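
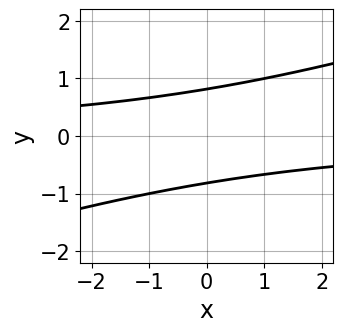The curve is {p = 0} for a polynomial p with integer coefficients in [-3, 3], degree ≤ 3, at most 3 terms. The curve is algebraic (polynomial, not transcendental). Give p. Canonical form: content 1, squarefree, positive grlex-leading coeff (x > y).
First, deg p = 2. A generic line meets the curve in up to 2 points.
Then, checking where it meets the axes: it misses every integer gridline on the x-axis.
Finally, matching integer coefficients to the picture gives p.

x*y - 3*y^2 + 2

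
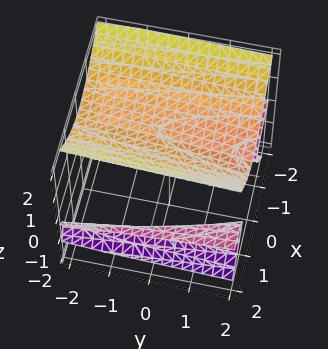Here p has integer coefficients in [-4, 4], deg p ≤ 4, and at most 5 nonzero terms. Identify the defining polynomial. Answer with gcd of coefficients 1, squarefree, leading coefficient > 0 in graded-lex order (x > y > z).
1. There are 3 components.
2. Degree: a generic line meets the surface in up to 3 points, so deg p = 3.
3. Checking where it meets the axes: no y-intercept at any integer in the box; it misses every integer gridline on the x-axis; it crosses the z-axis at the gridline z = 1.
4. Assembling these constraints gives the stated polynomial.

3*x^2*z + x*z^2 - 3*z^3 - y + 3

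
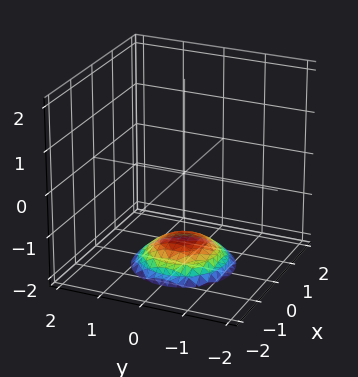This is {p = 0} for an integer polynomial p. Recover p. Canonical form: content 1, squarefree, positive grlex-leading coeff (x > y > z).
x^2 + y^2 + 2*z + 3

1. Degree: a generic line meets the surface in up to 2 points, so deg p = 2.
2. Symmetry: the z-axis is an axis of rotation, so x and y enter only as x² + y².
3. From the visible intercepts: the surface avoids every integer y-axis point in the box; it misses every integer gridline on the x-axis; a circular section at z = -2 has radius exactly 1.
4. Together with the visible shape, these determine p as stated.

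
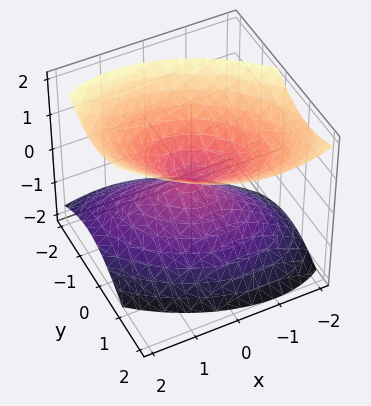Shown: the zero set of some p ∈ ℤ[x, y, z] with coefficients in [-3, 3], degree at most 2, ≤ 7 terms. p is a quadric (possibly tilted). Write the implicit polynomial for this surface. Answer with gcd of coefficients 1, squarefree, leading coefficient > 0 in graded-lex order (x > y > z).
(a) There are 2 components.
(b) deg p = 2.
(c) Observable constraints: it meets the x-axis at x = 0 (among the integer gridlines); one z-axis crossing is at z = 0; one y-axis crossing is at y = 0.
(d) Assembling these constraints gives the stated polynomial.

2*x^2 + 2*x*y + 3*y^2 - y*z - 3*z^2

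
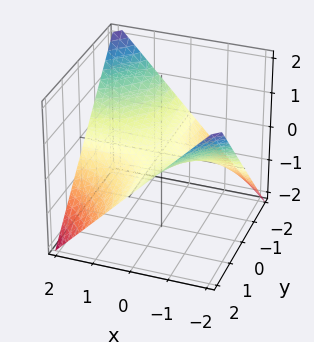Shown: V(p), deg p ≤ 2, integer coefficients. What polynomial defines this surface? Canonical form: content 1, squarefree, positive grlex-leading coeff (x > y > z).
(a) Degree: a saddle surface; a quadric, so deg p = 2.
(b) Checking where it meets the axes: the visible y-axis segment lies entirely on the surface; one z-axis crossing is at z = 0; every point of the x-axis in the box is on the surface.
(c) Solving for integer coefficients yields p as stated.

x*y + 2*z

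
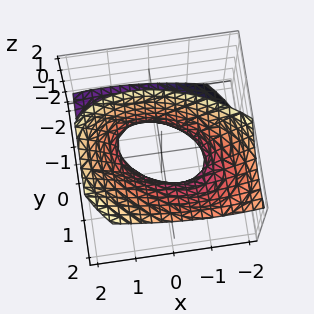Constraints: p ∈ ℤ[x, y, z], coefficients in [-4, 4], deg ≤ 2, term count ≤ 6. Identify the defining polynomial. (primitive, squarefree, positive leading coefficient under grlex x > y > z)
2*x^2 + 2*x*y + 3*y^2 - 3*y*z - 2*z^2 - 2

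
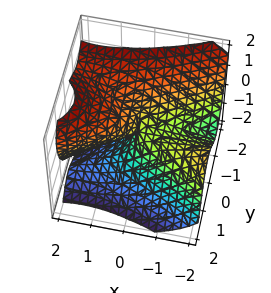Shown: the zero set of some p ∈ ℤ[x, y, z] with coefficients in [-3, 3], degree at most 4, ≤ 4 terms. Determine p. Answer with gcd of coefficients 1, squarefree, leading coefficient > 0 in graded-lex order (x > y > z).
x^2*y - 2*y^3 - z^3 + 2*x*z

First, the degree is 3 — the shape is more complex than any degree-2 surface.
Next, checking where it meets the axes: one z-axis crossing is at z = 0; every point of the x-axis in the box is on the surface; it meets the y-axis at y = 0 (among the integer gridlines).
Finally, putting this together gives p.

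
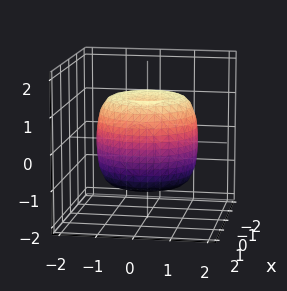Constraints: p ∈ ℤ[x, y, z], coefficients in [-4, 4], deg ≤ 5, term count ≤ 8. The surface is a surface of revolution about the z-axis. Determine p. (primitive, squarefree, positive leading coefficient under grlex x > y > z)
2*x^4 + 4*x^2*y^2 + 2*y^4 - 3*x^2 - 3*y^2 + 2*z^2 - 2

(a) The degree is 4 — no degree-3 surface has this shape.
(b) Symmetries: rotational symmetry about the z-axis ⇒ p depends on x, y only through x² + y².
(c) From the axis intercepts and sections: the z-axis gridline crossings are at z ∈ {-1, 1}; a circular section at z = -1 has radius between 1 and 2.
(d) Assembling these constraints gives the stated polynomial.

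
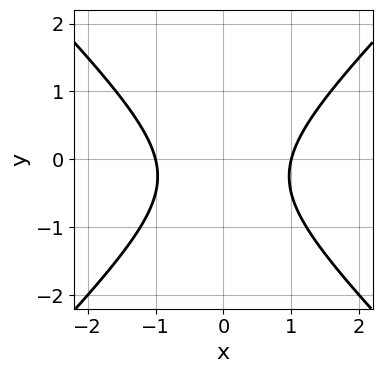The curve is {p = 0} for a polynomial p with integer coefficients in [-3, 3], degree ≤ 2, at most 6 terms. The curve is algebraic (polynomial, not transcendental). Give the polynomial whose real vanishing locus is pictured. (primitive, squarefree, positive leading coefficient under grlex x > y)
2*x^2 - 2*y^2 - y - 2

First, deg p = 2. A generic line meets the curve in up to 2 points.
Then, symmetries: mirror symmetry x ↦ −x ⇒ only even powers of x.
Then, reading off the gridlines: among the integer gridlines, it crosses the x-axis at x ∈ {-1, 1}; no y-intercept at any integer in the box.
Finally, fitting integer coefficients to these (and the overall shape) gives p.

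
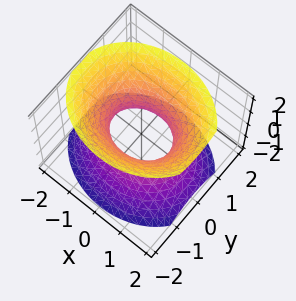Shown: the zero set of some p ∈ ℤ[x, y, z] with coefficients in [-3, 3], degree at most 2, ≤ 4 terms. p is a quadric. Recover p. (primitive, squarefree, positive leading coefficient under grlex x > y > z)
2*x^2 + 3*y^2 - 2*z^2 - 2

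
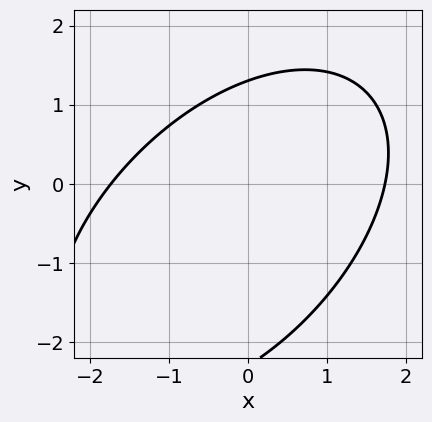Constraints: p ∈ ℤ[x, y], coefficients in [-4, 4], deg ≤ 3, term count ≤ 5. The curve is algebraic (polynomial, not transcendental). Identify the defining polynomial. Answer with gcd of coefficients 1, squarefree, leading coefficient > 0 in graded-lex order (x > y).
(a) Degree: the shape is more complex than any degree-1 curve, so deg p = 2.
(b) Solving for integer coefficients yields p as stated.

x^2 - x*y + y^2 + y - 3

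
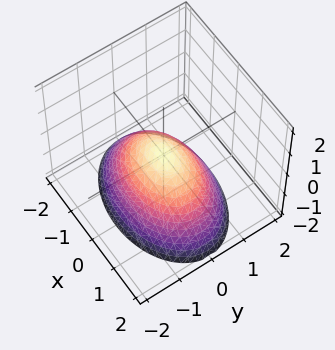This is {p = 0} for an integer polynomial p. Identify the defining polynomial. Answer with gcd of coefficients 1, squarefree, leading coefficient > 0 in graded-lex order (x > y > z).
First, degree: a paraboloid; a quadric, so deg p = 2.
Next, symmetries: it's symmetric under x → −x, forcing even powers of x; mirror symmetry y ↦ −y ⇒ only even powers of y.
Next, reading off the gridlines: it meets the y-axis at y = 0 (among the integer gridlines); it meets the z-axis at z = 0 (among the integer gridlines); it crosses the x-axis at the gridline x = 0.
Finally, the integer polynomial consistent with all of this is the stated p.

x^2 + 2*y^2 + 2*z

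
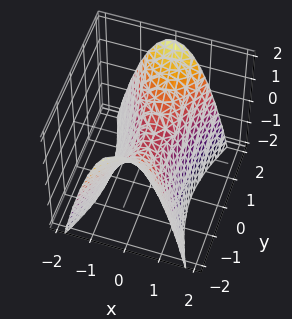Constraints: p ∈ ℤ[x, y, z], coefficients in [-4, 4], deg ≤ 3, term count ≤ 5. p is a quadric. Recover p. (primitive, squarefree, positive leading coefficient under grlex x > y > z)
3*x^2 - y^2 + 2*z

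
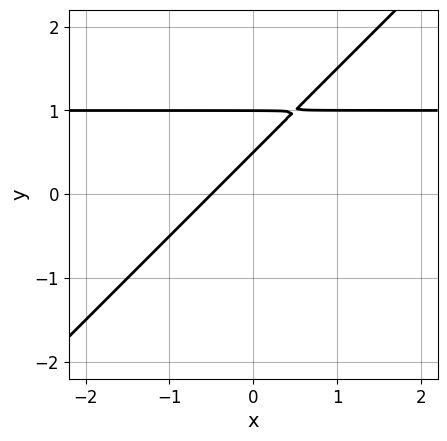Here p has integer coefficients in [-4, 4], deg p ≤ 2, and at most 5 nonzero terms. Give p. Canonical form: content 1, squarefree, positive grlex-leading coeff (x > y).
(a) Degree: the shape is more complex than any degree-1 curve, so deg p = 2.
(b) From the axis intercepts and sections: one y-axis crossing is at y = 1.
(c) Solving for integer coefficients yields p as stated.

2*x*y - 2*y^2 - 2*x + 3*y - 1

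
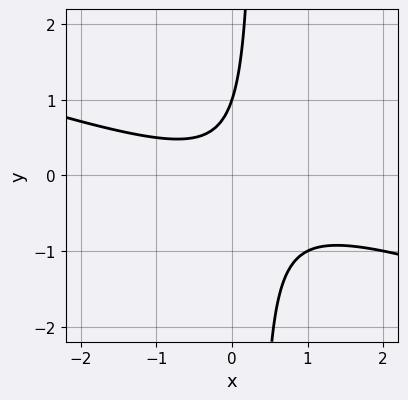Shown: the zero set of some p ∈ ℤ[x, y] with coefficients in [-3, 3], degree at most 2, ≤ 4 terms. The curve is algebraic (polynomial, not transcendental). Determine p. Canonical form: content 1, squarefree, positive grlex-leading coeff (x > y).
Degree: no degree-1 curve has this shape, so deg p = 2.
From the axis intercepts and sections: it misses every integer gridline on the x-axis; it crosses the y-axis at the gridline y = 1.
These observations pin down the coefficients.

x^2 + 3*x*y - y + 1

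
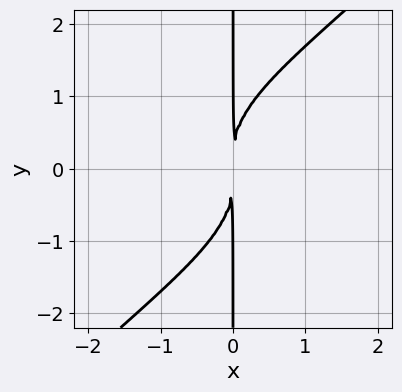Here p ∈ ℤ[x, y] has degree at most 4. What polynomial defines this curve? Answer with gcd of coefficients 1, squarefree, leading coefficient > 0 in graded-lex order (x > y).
x^2*y^2 - x*y^3 + 2*x^2

First, degree: no degree-3 curve has this shape, so deg p = 4.
Then, observable constraints: the visible y-axis segment lies entirely on the curve.
Finally, these observations pin down the coefficients.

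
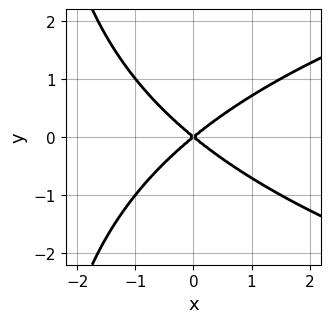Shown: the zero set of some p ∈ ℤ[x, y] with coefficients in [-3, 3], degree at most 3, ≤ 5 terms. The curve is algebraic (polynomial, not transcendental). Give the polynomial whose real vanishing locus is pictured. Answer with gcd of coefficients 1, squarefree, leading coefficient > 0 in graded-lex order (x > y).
deg p = 3. A generic line meets the curve in up to 3 points.
Symmetries: the y ↦ −y reflection is a symmetry, so y appears only in even powers.
Reading off the gridlines: it meets the y-axis at y = 0 (among the integer gridlines); one x-axis crossing is at x = 0.
Solving for integer coefficients yields p as stated.

x*y^2 - 2*x^2 + 3*y^2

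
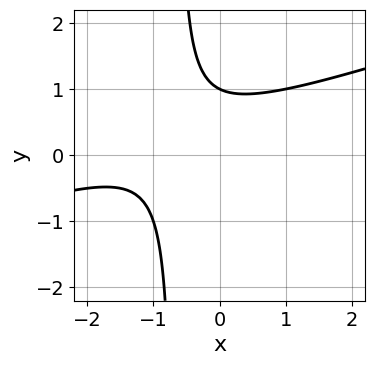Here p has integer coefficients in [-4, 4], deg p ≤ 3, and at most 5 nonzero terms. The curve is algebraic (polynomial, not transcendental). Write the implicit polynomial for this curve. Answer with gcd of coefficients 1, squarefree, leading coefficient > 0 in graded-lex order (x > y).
deg p = 2.
Against the integer gridlines: the curve avoids every integer x-axis point in the box; one y-axis crossing is at y = 1.
Solving for integer coefficients yields p as stated.

x^2 - 3*x*y + 2*x - 2*y + 2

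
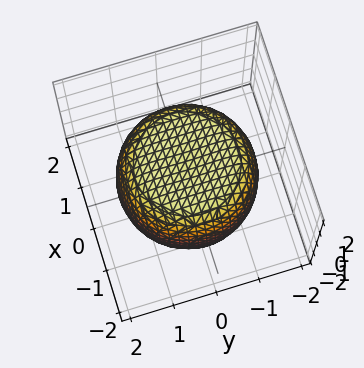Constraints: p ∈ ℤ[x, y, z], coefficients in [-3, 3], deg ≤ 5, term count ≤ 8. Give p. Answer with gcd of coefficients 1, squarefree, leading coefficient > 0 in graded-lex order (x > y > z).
(a) deg p = 4. A generic line meets the surface in up to 4 points.
(b) Symmetry: every cross-section ⟂ z is a circle, so x, y appear only via x² + y².
(c) Against the integer gridlines: a circular section at z = 1 has radius between 1 and 2.
(d) The integer polynomial consistent with all of this is the stated p.

x^4 + 2*x^2*y^2 + y^4 - x^2 - y^2 + 2*z^2 - 3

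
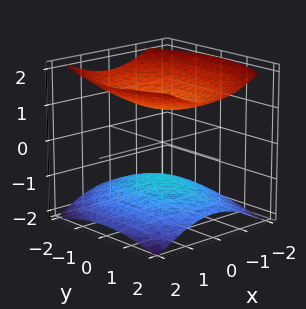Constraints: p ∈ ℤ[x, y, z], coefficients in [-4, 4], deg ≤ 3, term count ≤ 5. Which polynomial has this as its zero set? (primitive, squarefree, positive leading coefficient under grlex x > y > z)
2*x^2 + y^2 - 3*z^2 + 3

First, the picture has 2 separate pieces. They look like related sheets of one shape, so recover p as a whole.
Next, the degree is 2 — two sheets facing apart; a quadric.
Next, symmetries: the x ↦ −x reflection is a symmetry, so x appears only in even powers; the z ↦ −z reflection is a symmetry, so z appears only in even powers; it's symmetric under y → −y, forcing even powers of y.
Next, checking where it meets the axes: it misses every integer gridline on the x-axis; among the integer gridlines, it crosses the z-axis at z ∈ {-1, 1}; it misses every integer gridline on the y-axis.
Finally, assembling these constraints gives the stated polynomial.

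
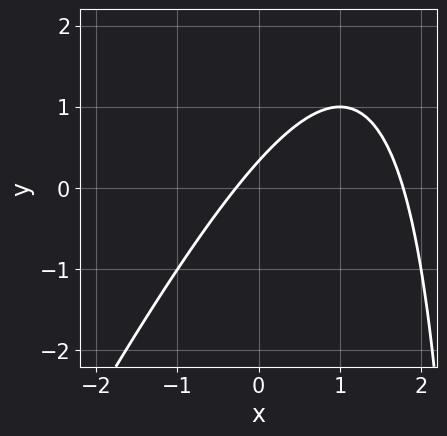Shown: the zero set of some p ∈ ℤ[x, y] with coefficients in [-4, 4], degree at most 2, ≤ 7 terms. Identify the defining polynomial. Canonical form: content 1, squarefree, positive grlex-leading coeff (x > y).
(a) Degree: a generic line meets the curve in up to 2 points, so deg p = 2.
(b) Matching integer coefficients to the picture gives p.

2*x^2 - x*y - 3*x + 3*y - 1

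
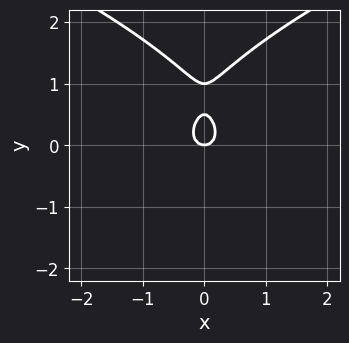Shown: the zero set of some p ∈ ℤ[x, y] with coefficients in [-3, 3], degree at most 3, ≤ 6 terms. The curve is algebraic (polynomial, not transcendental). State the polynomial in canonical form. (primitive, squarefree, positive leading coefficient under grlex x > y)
First, deg p = 3. A generic line meets the curve in up to 3 points.
Then, symmetries: it's symmetric under x → −x, forcing even powers of x.
Next, from the axis intercepts and sections: among the integer gridlines, it crosses the y-axis at y ∈ {0, 1}; it meets the x-axis at x = 0 (among the integer gridlines).
Finally, putting this together gives p.

2*y^3 - 3*x^2 - 3*y^2 + y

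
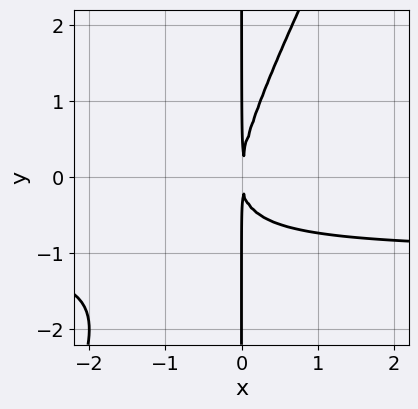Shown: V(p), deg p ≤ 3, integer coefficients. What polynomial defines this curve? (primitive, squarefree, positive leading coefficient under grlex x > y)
2*x^2*y - x*y^2 + 2*x^2

First, degree: no degree-2 curve has this shape, so deg p = 3.
Next, from the axis intercepts and sections: every point of the y-axis in the box is on the curve.
Finally, the integer polynomial consistent with all of this is the stated p.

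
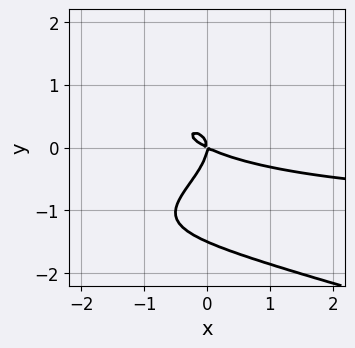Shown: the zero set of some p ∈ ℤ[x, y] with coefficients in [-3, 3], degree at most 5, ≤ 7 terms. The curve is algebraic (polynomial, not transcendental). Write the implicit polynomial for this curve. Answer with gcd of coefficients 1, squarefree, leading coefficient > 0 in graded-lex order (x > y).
(a) The degree is 4 — a generic line meets the curve in up to 4 points.
(b) Reading off the gridlines: it meets the y-axis at y = 0 (among the integer gridlines); one x-axis crossing is at x = 0.
(c) Fitting integer coefficients to these (and the overall shape) gives p.

2*y^4 + x^2*y + 3*y^3 + x^2 + 2*x*y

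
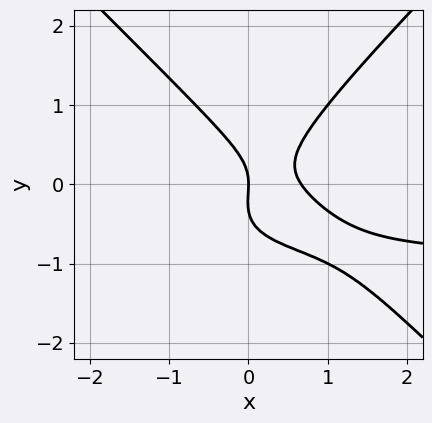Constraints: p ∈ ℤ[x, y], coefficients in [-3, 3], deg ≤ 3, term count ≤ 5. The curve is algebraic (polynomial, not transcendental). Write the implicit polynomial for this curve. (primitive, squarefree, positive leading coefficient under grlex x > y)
deg p = 3. The shape is more complex than any degree-2 curve.
From the visible intercepts: it crosses the y-axis at the gridline y = 0; it meets the x-axis at x = 0 (among the integer gridlines).
Together with the visible shape, these determine p as stated.

3*x^2*y - 3*y^3 + 3*x^2 - y^2 - 2*x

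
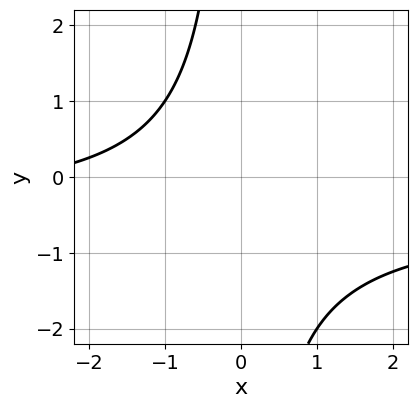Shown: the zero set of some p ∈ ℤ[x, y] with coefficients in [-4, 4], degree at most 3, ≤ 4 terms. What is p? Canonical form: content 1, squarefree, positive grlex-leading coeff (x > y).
2*x*y + x + 3

(a) The degree is 2 — the shape is more complex than any degree-1 curve.
(b) Against the integer gridlines: the curve avoids every integer x-axis point in the box; it misses every integer gridline on the y-axis.
(c) Together with the visible shape, these determine p as stated.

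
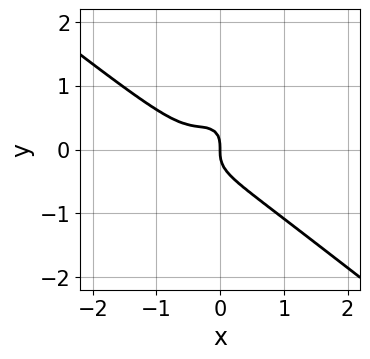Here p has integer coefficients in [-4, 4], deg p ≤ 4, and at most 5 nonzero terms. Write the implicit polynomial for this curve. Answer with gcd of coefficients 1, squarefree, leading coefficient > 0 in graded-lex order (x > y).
deg p = 3. A generic line meets the curve in up to 3 points.
Reading off the gridlines: one y-axis crossing is at y = 0; one x-axis crossing is at x = 0.
Assembling these constraints gives the stated polynomial.

3*x^3 + 2*x^2*y + 3*y^3 + 2*x^2 + x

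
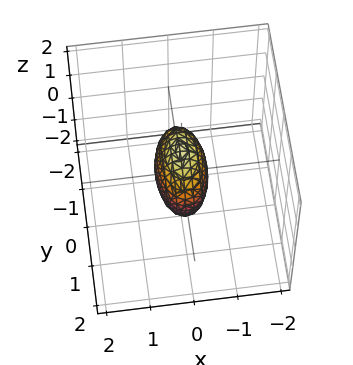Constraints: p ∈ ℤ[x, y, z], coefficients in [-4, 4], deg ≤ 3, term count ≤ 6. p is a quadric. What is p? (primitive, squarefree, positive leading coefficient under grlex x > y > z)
The degree is 2 — bounded and convex; a quadric.
Symmetries: it's symmetric under z → −z, forcing even powers of z; the y ↦ −y reflection is a symmetry, so y appears only in even powers; it's symmetric under x → −x, forcing even powers of x.
From the axis intercepts and sections: among the integer gridlines, it crosses the z-axis at z ∈ {-1, 1}; among the integer gridlines, it crosses the y-axis at y ∈ {-1, 1}.
These observations pin down the coefficients.

3*x^2 + y^2 + z^2 - 1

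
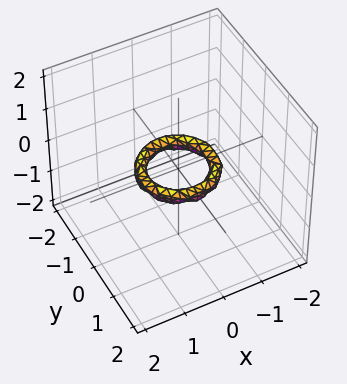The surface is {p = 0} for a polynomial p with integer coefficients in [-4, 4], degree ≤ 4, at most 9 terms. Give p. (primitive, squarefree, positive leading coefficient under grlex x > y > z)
2*x^4 + 4*x^2*y^2 + 2*y^4 - 3*x^2 - 3*y^2 + 3*z^2 + 1

First, the degree is 4 — no degree-3 surface has this shape.
Then, symmetries: rotational symmetry about the z-axis ⇒ p depends on x, y only through x² + y².
Then, checking where it meets the axes: among the integer gridlines, it crosses the y-axis at y ∈ {-1, 1}; among the integer gridlines, it crosses the x-axis at x ∈ {-1, 1}; a circular section at z = 0 has radius between 0 and 1; no z-intercept at any integer in the box.
Finally, the integer polynomial consistent with all of this is the stated p.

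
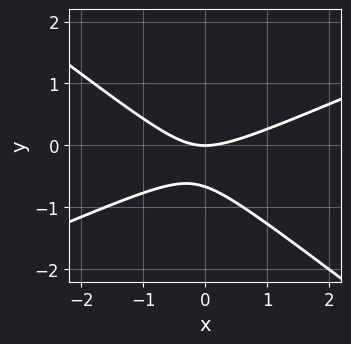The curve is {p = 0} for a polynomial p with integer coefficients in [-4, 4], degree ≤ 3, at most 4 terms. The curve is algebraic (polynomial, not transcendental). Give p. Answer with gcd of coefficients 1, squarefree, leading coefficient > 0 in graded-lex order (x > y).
1. deg p = 2. No degree-1 curve has this shape.
2. Observable constraints: one y-axis crossing is at y = 0; it crosses the x-axis at the gridline x = 0.
3. Fitting integer coefficients to these (and the overall shape) gives p.

x^2 - x*y - 3*y^2 - 2*y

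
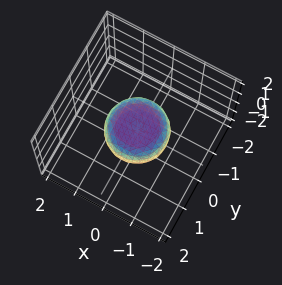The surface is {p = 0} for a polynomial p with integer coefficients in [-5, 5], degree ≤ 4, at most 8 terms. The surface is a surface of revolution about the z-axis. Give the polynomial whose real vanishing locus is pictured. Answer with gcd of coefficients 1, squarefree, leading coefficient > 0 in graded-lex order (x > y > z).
Degree: the shape is more complex than any degree-3 surface, so deg p = 4.
Symmetry: the surface is invariant under rotation about z: p = q(x² + y², z).
Against the integer gridlines: the y-axis gridline crossings are at y ∈ {-1, 1}; the x-axis gridline crossings are at x ∈ {-1, 1}; a circular section at z = 0 has radius exactly 1.
Together with the visible shape, these determine p as stated.

2*x^4 + 4*x^2*y^2 + 2*y^4 - x^2 - y^2 + 3*z^2 - 1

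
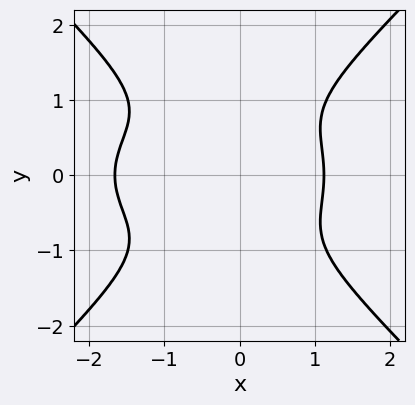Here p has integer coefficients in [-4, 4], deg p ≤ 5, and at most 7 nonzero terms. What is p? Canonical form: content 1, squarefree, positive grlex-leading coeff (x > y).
x^4 + 2*x^2*y^2 - 3*y^4 + x^3 - 3

(a) Degree: the shape is more complex than any degree-3 curve, so deg p = 4.
(b) Symmetries: it's symmetric under y → −y, forcing even powers of y.
(c) From the axis intercepts and sections: no y-intercept at any integer in the box.
(d) Fitting integer coefficients to these (and the overall shape) gives p.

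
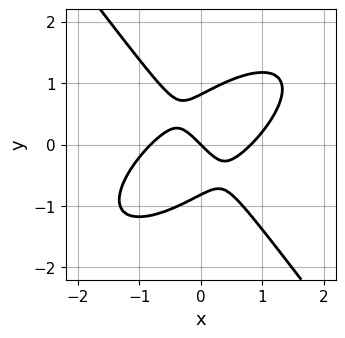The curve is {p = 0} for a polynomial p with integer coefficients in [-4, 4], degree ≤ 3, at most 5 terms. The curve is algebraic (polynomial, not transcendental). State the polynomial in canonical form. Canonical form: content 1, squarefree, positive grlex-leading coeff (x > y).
Degree: the shape is more complex than any degree-2 curve, so deg p = 3.
Checking where it meets the axes: it crosses the y-axis at the gridline y = 0; it meets the x-axis at x = 0 (among the integer gridlines).
The integer polynomial consistent with all of this is the stated p.

3*x^3 - 3*x^2*y + 3*y^3 - 2*x - 2*y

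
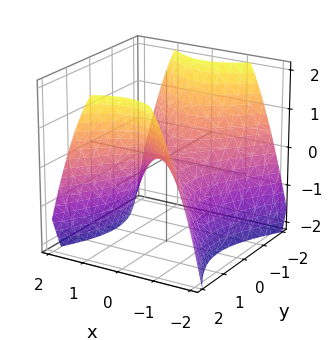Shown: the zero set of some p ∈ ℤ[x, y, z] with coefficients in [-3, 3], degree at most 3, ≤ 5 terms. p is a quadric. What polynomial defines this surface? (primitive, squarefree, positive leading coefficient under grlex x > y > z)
1. Degree: a hyperbolic paraboloid; a quadric, so deg p = 2.
2. Symmetries: mirror symmetry x ↦ −x ⇒ only even powers of x; mirror symmetry y ↦ −y ⇒ only even powers of y.
3. Reading off the gridlines: it meets the x-axis at x = 0 (among the integer gridlines); it meets the z-axis at z = 0 (among the integer gridlines).
4. These observations pin down the coefficients.

3*x^2 - 2*y^2 + 3*z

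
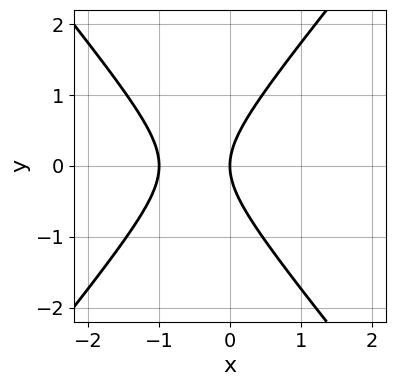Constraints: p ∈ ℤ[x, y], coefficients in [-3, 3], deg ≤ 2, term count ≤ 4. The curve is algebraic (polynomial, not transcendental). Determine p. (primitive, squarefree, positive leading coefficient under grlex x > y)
3*x^2 - 2*y^2 + 3*x

First, the degree is 2 — the shape is more complex than any degree-1 curve.
Next, symmetries: it's symmetric under y → −y, forcing even powers of y.
Next, reading off the gridlines: it meets the y-axis at y = 0 (among the integer gridlines); among the integer gridlines, it crosses the x-axis at x ∈ {-1, 0}.
Finally, these observations pin down the coefficients.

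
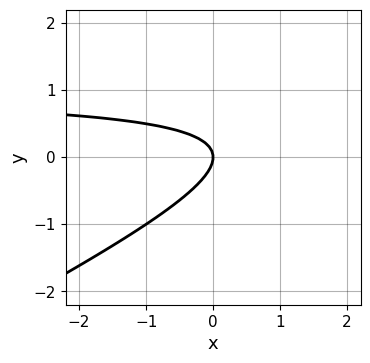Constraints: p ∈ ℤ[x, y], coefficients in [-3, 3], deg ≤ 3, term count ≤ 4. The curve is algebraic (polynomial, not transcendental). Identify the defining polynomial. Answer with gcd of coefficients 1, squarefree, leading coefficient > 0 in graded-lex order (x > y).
First, deg p = 2.
Next, from the axis intercepts and sections: it meets the y-axis at y = 0 (among the integer gridlines); it crosses the x-axis at the gridline x = 0.
Finally, assembling these constraints gives the stated polynomial.

x*y - 2*y^2 - x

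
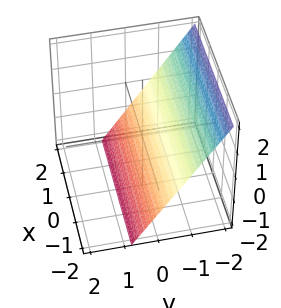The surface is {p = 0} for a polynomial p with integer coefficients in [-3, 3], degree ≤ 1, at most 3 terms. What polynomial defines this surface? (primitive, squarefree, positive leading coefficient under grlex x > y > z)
3*y + 2*z + 2

1. The degree is 1 — the surface is flat (a plane).
2. From the axis intercepts and sections: no x-intercept at any integer in the box; one z-axis crossing is at z = -1.
3. Together with the visible shape, these determine p as stated.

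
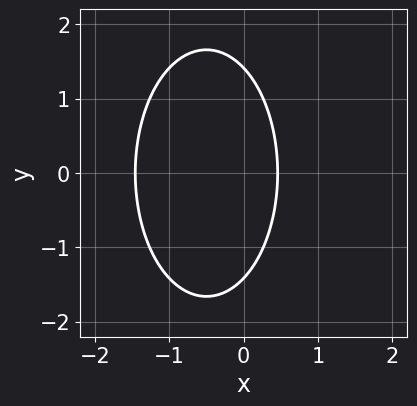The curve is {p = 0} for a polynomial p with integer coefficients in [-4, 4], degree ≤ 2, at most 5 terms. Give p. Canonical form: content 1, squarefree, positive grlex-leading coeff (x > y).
First, degree: no degree-1 curve has this shape, so deg p = 2.
Next, symmetries: it's symmetric under y → −y, forcing even powers of y.
Finally, together with the visible shape, these determine p as stated.

3*x^2 + y^2 + 3*x - 2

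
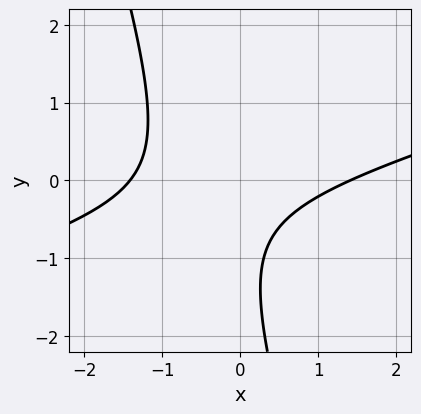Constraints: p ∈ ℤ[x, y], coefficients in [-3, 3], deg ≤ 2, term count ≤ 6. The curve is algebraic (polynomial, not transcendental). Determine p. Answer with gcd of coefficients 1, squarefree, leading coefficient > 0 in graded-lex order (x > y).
(a) The degree is 2 — the shape is more complex than any degree-1 curve.
(b) From the visible intercepts: the curve avoids every integer y-axis point in the box.
(c) Putting this together gives p.

x^2 - 3*x*y - y^2 - 2*y - 2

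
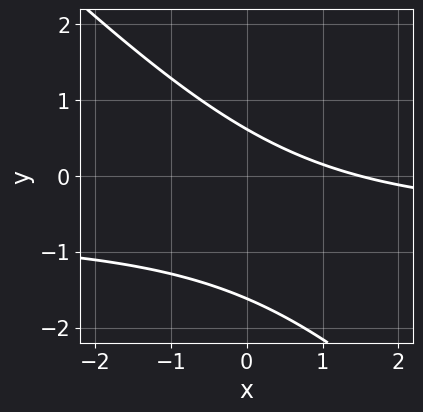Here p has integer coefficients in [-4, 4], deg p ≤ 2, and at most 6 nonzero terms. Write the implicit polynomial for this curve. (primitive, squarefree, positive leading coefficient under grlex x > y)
First, the degree is 2 — a generic line meets the curve in up to 2 points.
Finally, matching integer coefficients to the picture gives p.

3*x*y + 3*y^2 + 2*x + 3*y - 3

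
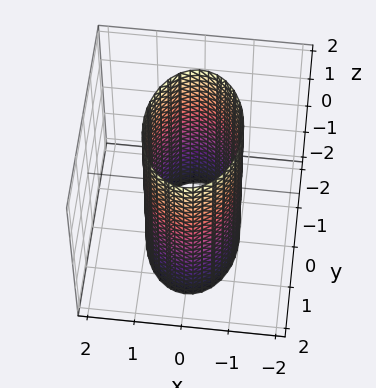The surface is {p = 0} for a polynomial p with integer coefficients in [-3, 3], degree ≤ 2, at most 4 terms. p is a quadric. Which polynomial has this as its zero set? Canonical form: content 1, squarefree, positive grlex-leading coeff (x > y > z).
2*x^2 + y^2 - 2

1. The degree is 2 — a cylinder; a quadric.
2. Symmetries: the x ↦ −x reflection is a symmetry, so x appears only in even powers; mirror symmetry z ↦ −z ⇒ only even powers of z; mirror symmetry y ↦ −y ⇒ only even powers of y.
3. Checking where it meets the axes: the surface avoids every integer z-axis point in the box; among the integer gridlines, it crosses the x-axis at x ∈ {-1, 1}.
4. Fitting integer coefficients to these (and the overall shape) gives p.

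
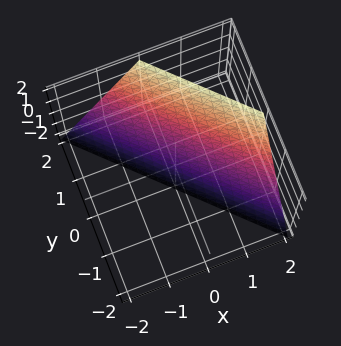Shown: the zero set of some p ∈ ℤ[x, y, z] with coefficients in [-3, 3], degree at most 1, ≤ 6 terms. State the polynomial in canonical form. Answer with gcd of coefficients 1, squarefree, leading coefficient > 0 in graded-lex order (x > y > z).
2*x + 2*y - z - 2

Degree: every cross-section is a straight line — this is a plane, so deg p = 1.
Against the integer gridlines: it crosses the z-axis at the gridline z = -2; it meets the x-axis at x = 1 (among the integer gridlines); one y-axis crossing is at y = 1.
Solving for integer coefficients yields p as stated.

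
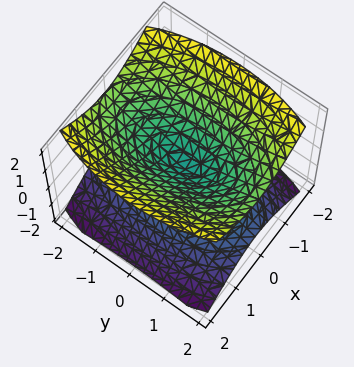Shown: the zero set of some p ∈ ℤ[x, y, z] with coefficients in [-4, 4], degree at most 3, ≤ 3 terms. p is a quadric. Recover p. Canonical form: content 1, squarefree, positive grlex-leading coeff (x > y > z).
3*x^2 + y^2 - 3*z^2

First, the picture has 2 separate pieces. They look like related sheets of one shape, so recover p as a whole.
Next, degree: a double cone through the origin; a quadric, so deg p = 2.
Next, symmetries: mirror symmetry z ↦ −z ⇒ only even powers of z; the y ↦ −y reflection is a symmetry, so y appears only in even powers; it's symmetric under x → −x, forcing even powers of x.
Next, from the visible intercepts: one y-axis crossing is at y = 0; one z-axis crossing is at z = 0; it crosses the x-axis at the gridline x = 0.
Finally, assembling these constraints gives the stated polynomial.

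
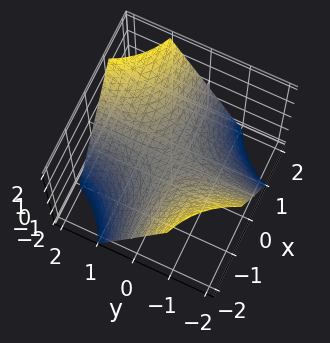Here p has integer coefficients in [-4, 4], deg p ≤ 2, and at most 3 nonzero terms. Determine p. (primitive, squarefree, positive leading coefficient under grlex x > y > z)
Degree: a saddle surface; a quadric, so deg p = 2.
Against the integer gridlines: the visible y-axis segment lies entirely on the surface; one z-axis crossing is at z = 0; every point of the x-axis in the box is on the surface.
Assembling these constraints gives the stated polynomial.

x*y - z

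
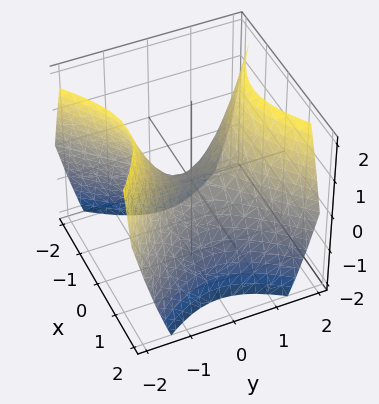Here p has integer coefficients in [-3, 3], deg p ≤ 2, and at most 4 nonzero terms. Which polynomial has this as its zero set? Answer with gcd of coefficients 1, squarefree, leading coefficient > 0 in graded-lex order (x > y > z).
x^2 - y^2 + z

(a) deg p = 2.
(b) Symmetries: it's symmetric under x → −x, forcing even powers of x; it's symmetric under y → −y, forcing even powers of y.
(c) Against the integer gridlines: one z-axis crossing is at z = 0; it meets the y-axis at y = 0 (among the integer gridlines); one x-axis crossing is at x = 0.
(d) Assembling these constraints gives the stated polynomial.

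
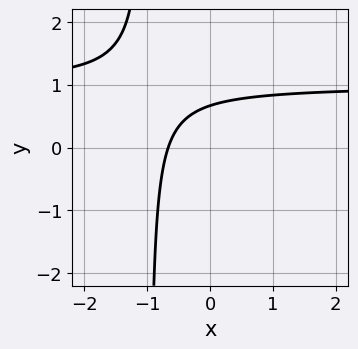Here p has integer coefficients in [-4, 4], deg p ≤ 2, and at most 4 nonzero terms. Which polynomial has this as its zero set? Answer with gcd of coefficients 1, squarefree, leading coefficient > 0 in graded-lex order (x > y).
First, deg p = 2. A generic line meets the curve in up to 2 points.
Finally, matching integer coefficients to the picture gives p.

3*x*y - 3*x + 3*y - 2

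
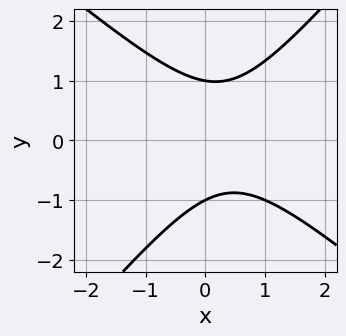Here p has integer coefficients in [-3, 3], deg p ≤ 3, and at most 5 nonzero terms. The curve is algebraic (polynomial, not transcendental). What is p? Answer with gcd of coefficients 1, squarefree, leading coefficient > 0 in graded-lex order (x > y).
3*x^2 + x*y - 3*y^2 - 2*x + 3

(a) deg p = 2. A generic line meets the curve in up to 2 points.
(b) Checking where it meets the axes: the y-axis gridline crossings are at y ∈ {-1, 1}; no x-intercept at any integer in the box.
(c) Matching integer coefficients to the picture gives p.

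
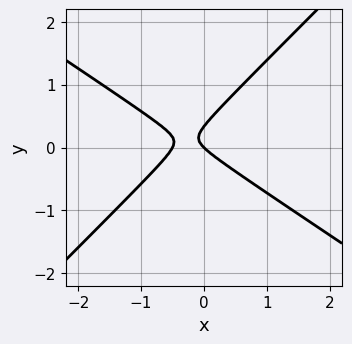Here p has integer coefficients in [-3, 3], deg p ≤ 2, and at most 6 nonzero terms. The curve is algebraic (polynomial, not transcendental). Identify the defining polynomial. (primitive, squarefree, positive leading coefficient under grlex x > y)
Degree: no degree-1 curve has this shape, so deg p = 2.
Checking where it meets the axes: it meets the x-axis at x = 0 (among the integer gridlines); it crosses the y-axis at the gridline y = 0.
Assembling these constraints gives the stated polynomial.

2*x^2 + x*y - 3*y^2 + x + y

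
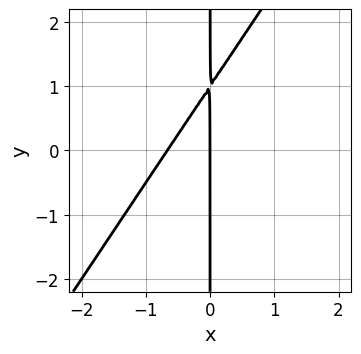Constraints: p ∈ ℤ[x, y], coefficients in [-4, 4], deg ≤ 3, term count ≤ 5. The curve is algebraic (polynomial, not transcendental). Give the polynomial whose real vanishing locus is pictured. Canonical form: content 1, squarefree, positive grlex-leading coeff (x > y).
3*x^2 - 2*x*y + 2*x

First, degree: the shape is more complex than any degree-1 curve, so deg p = 2.
Next, observable constraints: one x-axis crossing is at x = 0; the visible y-axis segment lies entirely on the curve.
Finally, putting this together gives p.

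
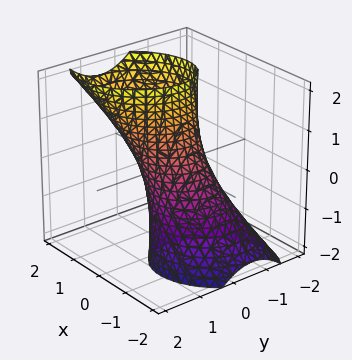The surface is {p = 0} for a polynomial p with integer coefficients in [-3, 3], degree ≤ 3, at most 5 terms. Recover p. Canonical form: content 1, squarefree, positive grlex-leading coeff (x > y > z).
First, degree: a generic line meets the surface in up to 2 points, so deg p = 2.
Then, from the axis intercepts and sections: the surface avoids every integer z-axis point in the box.
Finally, assembling these constraints gives the stated polynomial.

2*x^2 - x*y - 2*x*z + 2*y^2 - 1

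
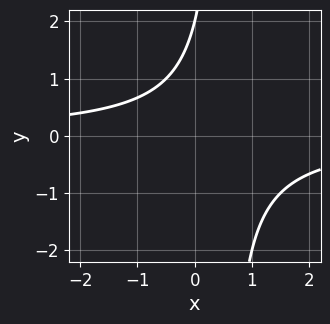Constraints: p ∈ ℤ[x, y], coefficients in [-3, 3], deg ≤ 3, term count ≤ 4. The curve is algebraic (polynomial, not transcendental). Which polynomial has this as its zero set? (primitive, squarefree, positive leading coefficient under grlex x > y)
2*x*y - y + 2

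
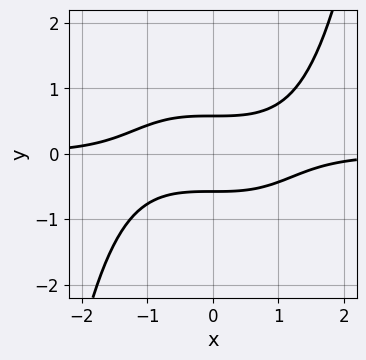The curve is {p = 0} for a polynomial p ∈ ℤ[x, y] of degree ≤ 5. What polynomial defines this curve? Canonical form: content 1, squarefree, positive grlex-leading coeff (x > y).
deg p = 4. No degree-3 curve has this shape.
From the axis intercepts and sections: it misses every integer gridline on the x-axis.
Together with the visible shape, these determine p as stated.

x^3*y - 3*y^2 + 1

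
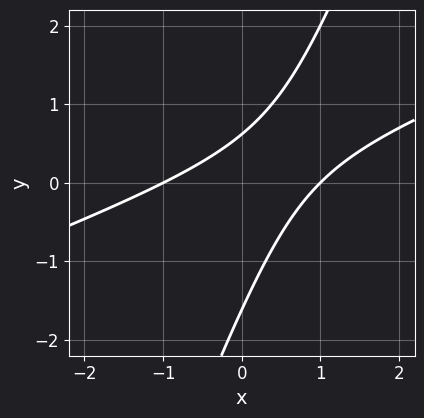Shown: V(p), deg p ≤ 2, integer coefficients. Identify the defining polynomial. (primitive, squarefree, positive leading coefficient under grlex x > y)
x^2 - 3*x*y + y^2 + y - 1

First, deg p = 2.
Next, from the visible intercepts: among the integer gridlines, it crosses the x-axis at x ∈ {-1, 1}.
Finally, putting this together gives p.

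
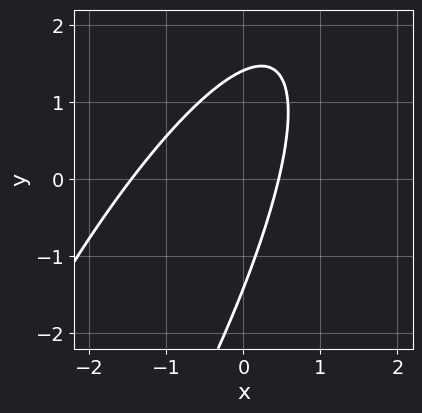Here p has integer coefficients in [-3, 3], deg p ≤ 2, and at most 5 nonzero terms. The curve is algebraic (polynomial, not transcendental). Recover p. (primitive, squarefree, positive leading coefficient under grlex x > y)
3*x^2 - 3*x*y + y^2 + 3*x - 2

deg p = 2. A generic line meets the curve in up to 2 points.
Matching integer coefficients to the picture gives p.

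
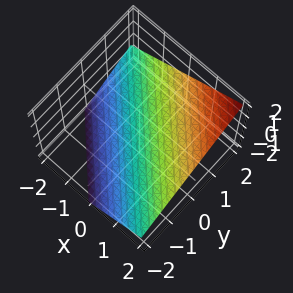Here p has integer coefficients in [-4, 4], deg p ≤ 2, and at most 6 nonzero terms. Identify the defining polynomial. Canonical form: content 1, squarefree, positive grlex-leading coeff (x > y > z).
The degree is 1 — every cross-section is a straight line — this is a plane.
From the visible intercepts: it meets the x-axis at x = 1 (among the integer gridlines); it crosses the y-axis at the gridline y = 1.
Solving for integer coefficients yields p as stated.

2*x + 2*y - 3*z - 2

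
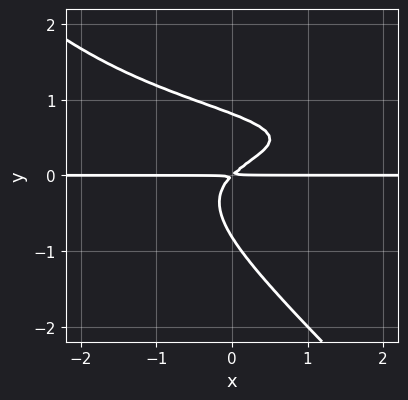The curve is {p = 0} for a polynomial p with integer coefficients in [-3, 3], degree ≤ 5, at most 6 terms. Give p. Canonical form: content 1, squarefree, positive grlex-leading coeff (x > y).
3*x*y^3 + 3*y^4 - 3*x*y^2 + 2*x*y - 2*y^2

First, the degree is 4 — no degree-3 curve has this shape.
Then, reading off the gridlines: the visible x-axis segment lies entirely on the curve.
Finally, together with the visible shape, these determine p as stated.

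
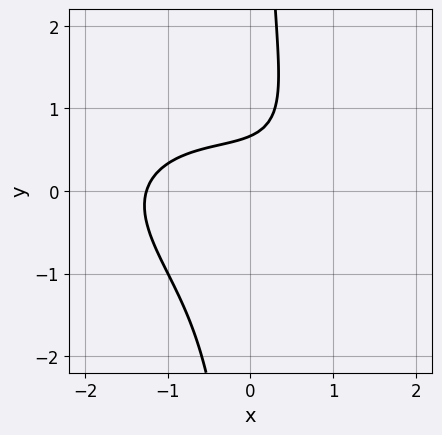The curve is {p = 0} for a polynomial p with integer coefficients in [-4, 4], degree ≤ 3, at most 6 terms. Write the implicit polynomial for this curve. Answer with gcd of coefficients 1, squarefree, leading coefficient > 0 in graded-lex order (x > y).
(a) Degree: the shape is more complex than any degree-2 curve, so deg p = 3.
(b) Putting this together gives p.

x^3 + x^2*y + 3*x*y^2 - 3*y + 2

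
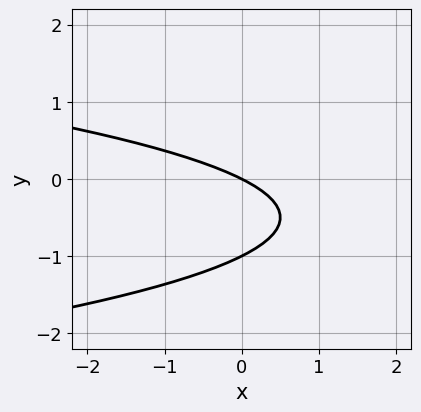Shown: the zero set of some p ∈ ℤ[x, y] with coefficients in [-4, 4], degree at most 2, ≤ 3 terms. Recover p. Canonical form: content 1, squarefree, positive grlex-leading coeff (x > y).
The degree is 2 — a generic line meets the curve in up to 2 points.
From the axis intercepts and sections: the y-axis gridline crossings are at y ∈ {-1, 0}; one x-axis crossing is at x = 0.
Solving for integer coefficients yields p as stated.

2*y^2 + x + 2*y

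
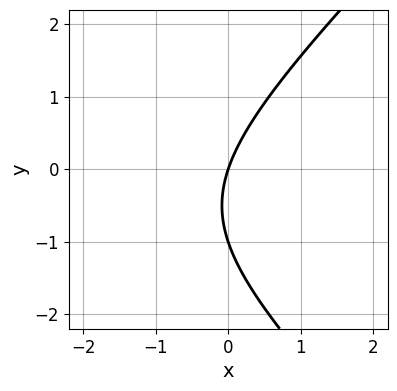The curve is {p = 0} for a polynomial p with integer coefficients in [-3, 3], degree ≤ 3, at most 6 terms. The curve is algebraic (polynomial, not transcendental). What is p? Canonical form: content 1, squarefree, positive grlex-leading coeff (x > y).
x^2 - y^2 + 3*x - y

First, degree: no degree-1 curve has this shape, so deg p = 2.
Then, against the integer gridlines: among the integer gridlines, it crosses the y-axis at y ∈ {-1, 0}; it crosses the x-axis at the gridline x = 0.
Finally, assembling these constraints gives the stated polynomial.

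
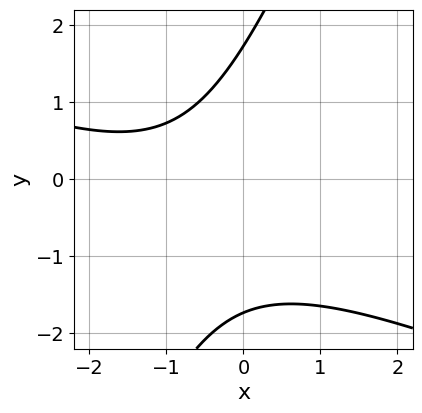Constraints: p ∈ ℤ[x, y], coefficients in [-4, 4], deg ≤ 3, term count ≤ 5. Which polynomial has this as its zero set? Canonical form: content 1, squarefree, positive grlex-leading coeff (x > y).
(a) Degree: no degree-1 curve has this shape, so deg p = 2.
(b) Against the integer gridlines: the curve avoids every integer x-axis point in the box.
(c) Matching integer coefficients to the picture gives p.

x^2 + 2*x*y - y^2 + 2*x + 3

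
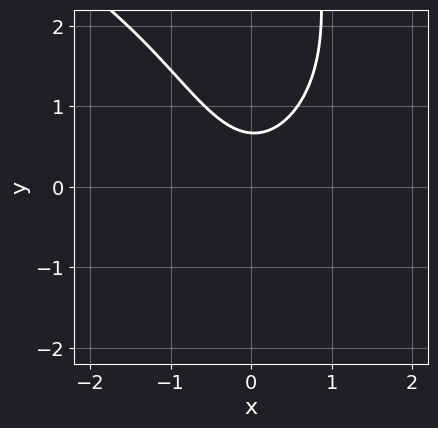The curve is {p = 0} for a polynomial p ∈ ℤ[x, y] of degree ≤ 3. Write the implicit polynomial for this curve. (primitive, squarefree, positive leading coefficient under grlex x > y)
x*y^2 + 3*x^2 - x*y - 3*y + 2

1. Degree: a generic line meets the curve in up to 3 points, so deg p = 3.
2. Checking where it meets the axes: the curve avoids every integer x-axis point in the box.
3. The integer polynomial consistent with all of this is the stated p.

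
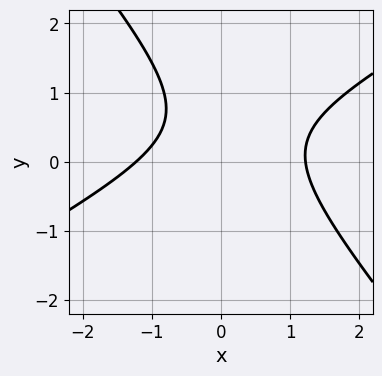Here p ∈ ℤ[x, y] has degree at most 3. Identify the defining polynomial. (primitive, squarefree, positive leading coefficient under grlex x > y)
2*x^2 - 2*x*y - 3*y^2 + 3*y - 3

(a) Degree: no degree-1 curve has this shape, so deg p = 2.
(b) Against the integer gridlines: the curve avoids every integer y-axis point in the box.
(c) Matching integer coefficients to the picture gives p.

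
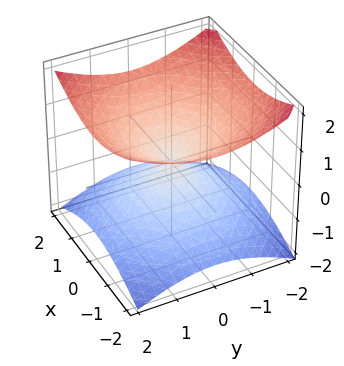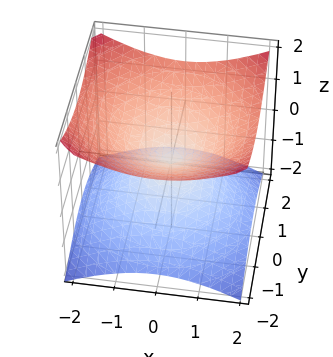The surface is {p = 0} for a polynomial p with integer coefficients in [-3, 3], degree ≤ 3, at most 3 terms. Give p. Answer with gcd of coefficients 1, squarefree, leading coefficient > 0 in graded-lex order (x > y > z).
(a) Degree: a double cone through the origin; a quadric, so deg p = 2.
(b) By symmetry, every cross-section ⟂ z is a circle, so x, y appear only via x² + y²; the z ↦ −z reflection is a symmetry, so z appears only in even powers.
(c) Against the integer gridlines: it meets the y-axis at y = 0 (among the integer gridlines); one z-axis crossing is at z = 0; a circular section at z = -1 has radius between 1 and 2; it crosses the x-axis at the gridline x = 0.
(d) Fitting integer coefficients to these (and the overall shape) gives p.

x^2 + y^2 - 2*z^2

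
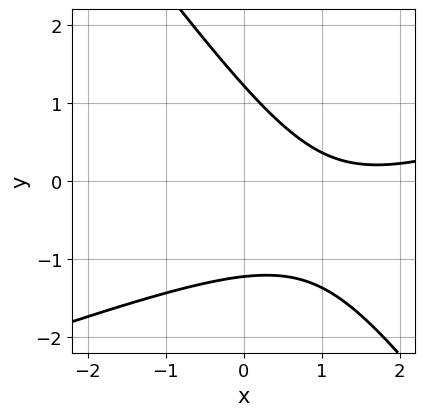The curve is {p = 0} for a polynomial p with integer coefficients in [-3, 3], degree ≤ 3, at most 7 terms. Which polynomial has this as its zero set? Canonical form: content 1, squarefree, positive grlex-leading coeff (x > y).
x^2 - 2*x*y - 2*y^2 - 3*x + 3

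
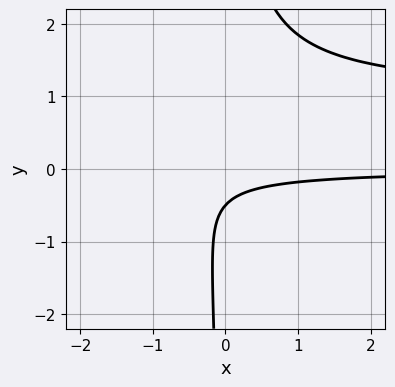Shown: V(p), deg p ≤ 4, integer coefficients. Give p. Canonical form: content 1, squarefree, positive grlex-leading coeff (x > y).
3*x*y^2 - 3*x*y - 2*y - 1

1. Degree: the shape is more complex than any degree-2 curve, so deg p = 3.
2. From the visible intercepts: it misses every integer gridline on the x-axis.
3. Together with the visible shape, these determine p as stated.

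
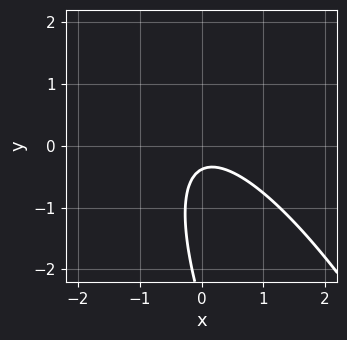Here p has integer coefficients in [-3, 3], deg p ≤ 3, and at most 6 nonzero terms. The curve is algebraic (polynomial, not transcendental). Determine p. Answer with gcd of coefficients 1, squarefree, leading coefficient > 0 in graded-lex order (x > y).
3*x^2 + 3*x*y + y^2 + 3*y + 1

Degree: a generic line meets the curve in up to 2 points, so deg p = 2.
Reading off the gridlines: it misses every integer gridline on the x-axis.
Solving for integer coefficients yields p as stated.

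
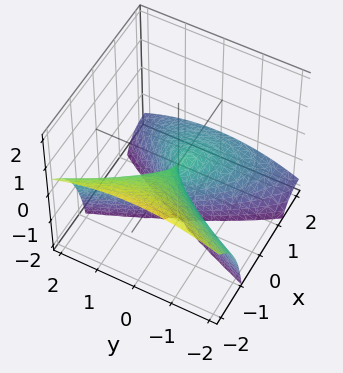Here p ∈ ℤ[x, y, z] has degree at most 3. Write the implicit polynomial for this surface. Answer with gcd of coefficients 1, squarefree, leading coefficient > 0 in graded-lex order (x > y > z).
x^3 + 2*x^2*z + y^2

1. The degree is 3 — no degree-2 surface has this shape.
2. Reading off the gridlines: one x-axis crossing is at x = 0; the visible z-axis segment lies entirely on the surface; one y-axis crossing is at y = 0.
3. The integer polynomial consistent with all of this is the stated p.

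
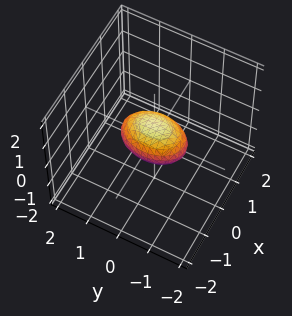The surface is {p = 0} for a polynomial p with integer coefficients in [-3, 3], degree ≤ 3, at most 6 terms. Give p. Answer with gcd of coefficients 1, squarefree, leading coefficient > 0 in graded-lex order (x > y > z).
1. The degree is 2 — a closed, bounded, convex surface; a quadric.
2. Symmetries: mirror symmetry z ↦ −z ⇒ only even powers of z; the x ↦ −x reflection is a symmetry, so x appears only in even powers; the y ↦ −y reflection is a symmetry, so y appears only in even powers.
3. From the axis intercepts and sections: among the integer gridlines, it crosses the y-axis at y ∈ {-1, 1}.
4. Solving for integer coefficients yields p as stated.

2*x^2 + y^2 + 2*z^2 - 1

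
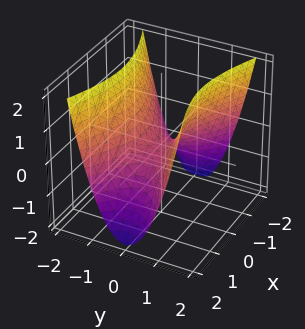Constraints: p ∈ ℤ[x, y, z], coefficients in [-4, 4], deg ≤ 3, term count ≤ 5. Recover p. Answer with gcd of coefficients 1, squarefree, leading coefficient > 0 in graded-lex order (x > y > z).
x^2 - 3*y^2 + 2*z

1. Degree: a saddle surface; a quadric, so deg p = 2.
2. Symmetries: it's symmetric under y → −y, forcing even powers of y; it's symmetric under x → −x, forcing even powers of x.
3. Checking where it meets the axes: it crosses the x-axis at the gridline x = 0; it meets the z-axis at z = 0 (among the integer gridlines); it crosses the y-axis at the gridline y = 0.
4. Putting this together gives p.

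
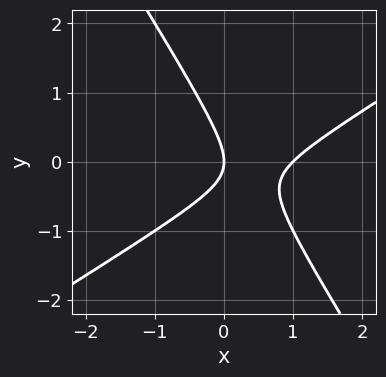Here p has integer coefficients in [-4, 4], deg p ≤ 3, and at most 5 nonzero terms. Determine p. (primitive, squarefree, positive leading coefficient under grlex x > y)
x^2 - x*y - y^2 - x

First, deg p = 2. The shape is more complex than any degree-1 curve.
Next, reading off the gridlines: it meets the y-axis at y = 0 (among the integer gridlines); among the integer gridlines, it crosses the x-axis at x ∈ {0, 1}.
Finally, fitting integer coefficients to these (and the overall shape) gives p.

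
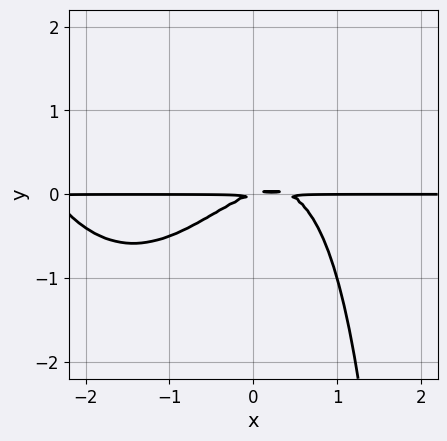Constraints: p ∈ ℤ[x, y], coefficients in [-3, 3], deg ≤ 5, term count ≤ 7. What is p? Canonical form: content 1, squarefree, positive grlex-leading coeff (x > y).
x^3*y + 2*x^2*y - x*y^2 - x*y + 3*y^2

(a) Degree: no degree-3 curve has this shape, so deg p = 4.
(b) Reading off the gridlines: every point of the x-axis in the box is on the curve.
(c) Fitting integer coefficients to these (and the overall shape) gives p.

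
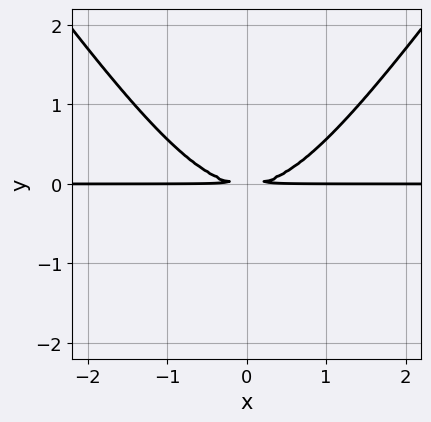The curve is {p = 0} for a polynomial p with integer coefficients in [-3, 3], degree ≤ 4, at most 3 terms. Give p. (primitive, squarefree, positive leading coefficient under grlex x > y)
2*x^2*y - y^3 - 3*y^2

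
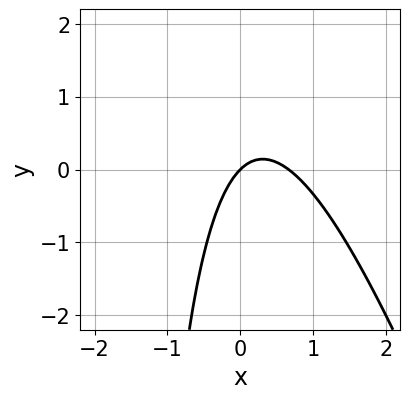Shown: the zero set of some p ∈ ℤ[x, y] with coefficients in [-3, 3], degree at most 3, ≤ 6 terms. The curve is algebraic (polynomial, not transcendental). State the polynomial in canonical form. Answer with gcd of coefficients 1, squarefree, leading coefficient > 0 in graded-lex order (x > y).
The degree is 2 — no degree-1 curve has this shape.
From the axis intercepts and sections: one y-axis crossing is at y = 0; it crosses the x-axis at the gridline x = 0.
Fitting integer coefficients to these (and the overall shape) gives p.

3*x^2 + x*y - 2*x + 2*y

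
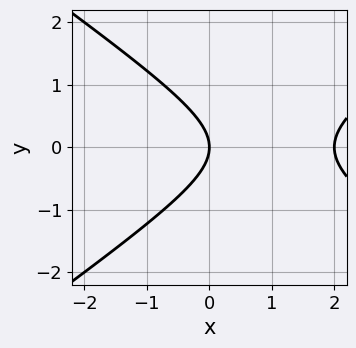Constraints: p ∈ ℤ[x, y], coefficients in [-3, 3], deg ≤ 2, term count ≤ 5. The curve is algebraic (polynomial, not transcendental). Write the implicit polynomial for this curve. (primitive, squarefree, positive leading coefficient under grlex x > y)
(a) deg p = 2.
(b) Symmetries: the y ↦ −y reflection is a symmetry, so y appears only in even powers.
(c) From the axis intercepts and sections: it meets the y-axis at y = 0 (among the integer gridlines); among the integer gridlines, it crosses the x-axis at x ∈ {0, 2}.
(d) Matching integer coefficients to the picture gives p.

x^2 - 2*y^2 - 2*x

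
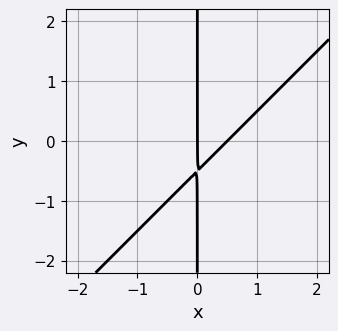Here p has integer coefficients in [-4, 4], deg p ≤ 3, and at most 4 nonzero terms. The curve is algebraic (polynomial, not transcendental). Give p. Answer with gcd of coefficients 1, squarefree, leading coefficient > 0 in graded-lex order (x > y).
Degree: no degree-1 curve has this shape, so deg p = 2.
From the axis intercepts and sections: one x-axis crossing is at x = 0; the visible y-axis segment lies entirely on the curve.
Putting this together gives p.

2*x^2 - 2*x*y - x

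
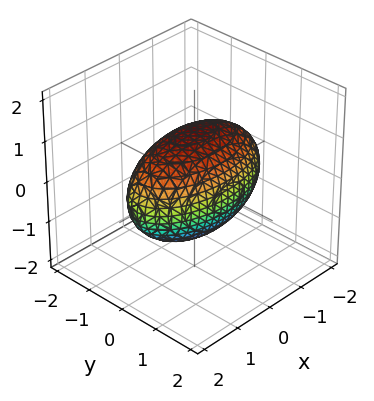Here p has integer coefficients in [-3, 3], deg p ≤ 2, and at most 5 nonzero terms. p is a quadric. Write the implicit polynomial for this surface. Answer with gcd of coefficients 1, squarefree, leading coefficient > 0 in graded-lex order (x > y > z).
deg p = 2. Bounded and convex; a quadric.
Symmetries: the z ↦ −z reflection is a symmetry, so z appears only in even powers; the y ↦ −y reflection is a symmetry, so y appears only in even powers; it's symmetric under x → −x, forcing even powers of x.
From the axis intercepts and sections: among the integer gridlines, it crosses the y-axis at y ∈ {-1, 1}.
Fitting integer coefficients to these (and the overall shape) gives p.

x^2 + 3*y^2 + 2*z^2 - 3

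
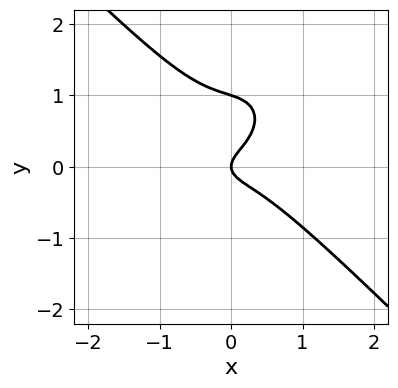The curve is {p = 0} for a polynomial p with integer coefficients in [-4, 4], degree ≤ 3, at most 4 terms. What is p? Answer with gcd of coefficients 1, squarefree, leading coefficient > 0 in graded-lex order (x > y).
3*x^3 + 3*y^3 - 3*y^2 + x

First, the degree is 3 — the shape is more complex than any degree-2 curve.
Next, checking where it meets the axes: the y-axis gridline crossings are at y ∈ {0, 1}; one x-axis crossing is at x = 0.
Finally, together with the visible shape, these determine p as stated.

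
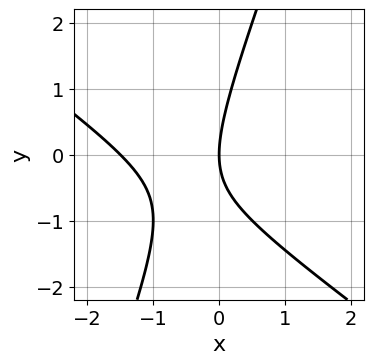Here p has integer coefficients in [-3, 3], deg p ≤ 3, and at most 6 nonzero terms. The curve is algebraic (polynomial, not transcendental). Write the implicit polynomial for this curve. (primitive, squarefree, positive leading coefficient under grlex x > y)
2*x^2 + 2*x*y - y^2 + 3*x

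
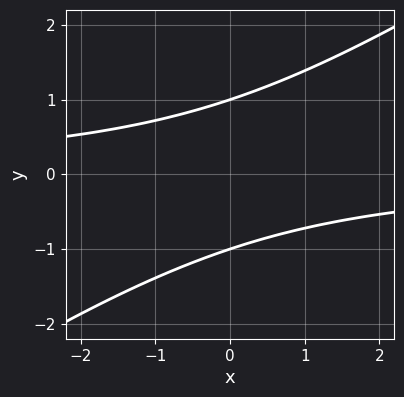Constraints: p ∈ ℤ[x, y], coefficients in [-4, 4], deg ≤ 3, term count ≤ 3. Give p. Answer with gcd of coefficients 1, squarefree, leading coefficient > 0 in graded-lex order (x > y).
2*x*y - 3*y^2 + 3

1. deg p = 2. The shape is more complex than any degree-1 curve.
2. Against the integer gridlines: the y-axis gridline crossings are at y ∈ {-1, 1}; it misses every integer gridline on the x-axis.
3. Matching integer coefficients to the picture gives p.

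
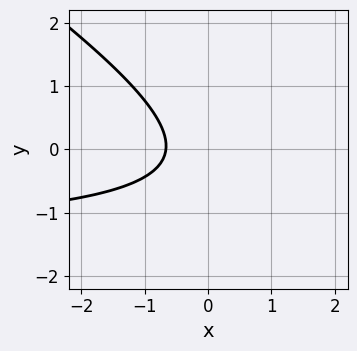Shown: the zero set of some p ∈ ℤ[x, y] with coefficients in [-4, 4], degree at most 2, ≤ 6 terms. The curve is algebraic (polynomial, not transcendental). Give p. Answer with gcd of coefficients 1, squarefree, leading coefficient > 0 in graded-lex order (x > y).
2*x*y + 3*y^2 + 3*x + y + 2

1. The degree is 2 — the shape is more complex than any degree-1 curve.
2. Checking where it meets the axes: no y-intercept at any integer in the box.
3. The integer polynomial consistent with all of this is the stated p.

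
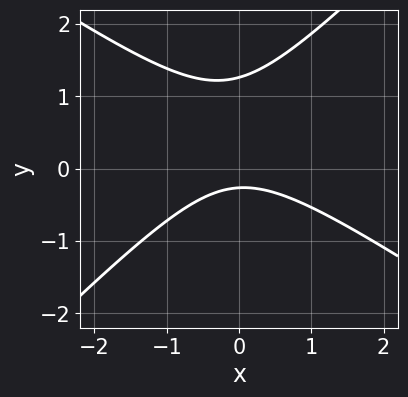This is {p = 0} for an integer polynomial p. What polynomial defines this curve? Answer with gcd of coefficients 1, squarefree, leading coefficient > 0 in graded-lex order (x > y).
2*x^2 + x*y - 3*y^2 + 3*y + 1

1. The degree is 2 — no degree-1 curve has this shape.
2. Checking where it meets the axes: no x-intercept at any integer in the box.
3. Assembling these constraints gives the stated polynomial.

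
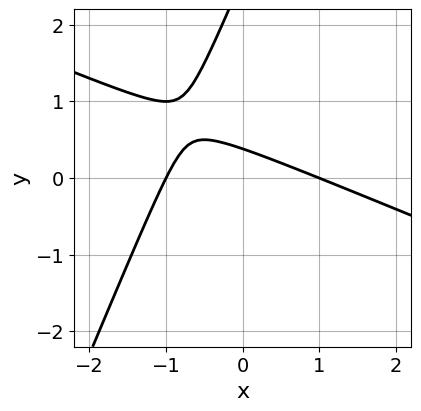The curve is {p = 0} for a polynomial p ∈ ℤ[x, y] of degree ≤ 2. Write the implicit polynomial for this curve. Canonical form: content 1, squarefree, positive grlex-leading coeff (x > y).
x^2 + 2*x*y - y^2 + 3*y - 1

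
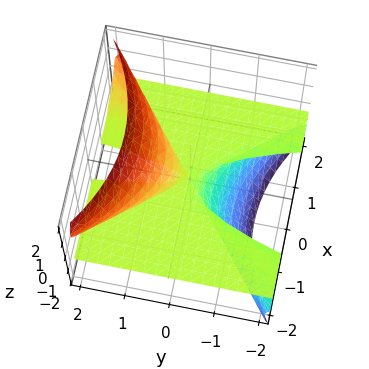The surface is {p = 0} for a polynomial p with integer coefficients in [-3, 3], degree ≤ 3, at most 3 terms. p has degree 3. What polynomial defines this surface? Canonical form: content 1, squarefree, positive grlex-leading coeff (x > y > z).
x^2*z - 3*y*z^2 + 2*z^3

1. Degree: the shape is more complex than any degree-2 surface, so deg p = 3.
2. From the visible intercepts: every point of the y-axis in the box is on the surface; one z-axis crossing is at z = 0; every point of the x-axis in the box is on the surface.
3. The integer polynomial consistent with all of this is the stated p.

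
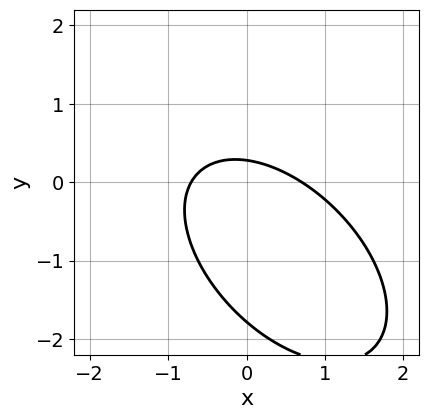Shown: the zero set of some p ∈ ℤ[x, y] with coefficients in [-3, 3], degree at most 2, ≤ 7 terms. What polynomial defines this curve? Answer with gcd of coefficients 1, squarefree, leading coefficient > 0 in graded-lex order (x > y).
The degree is 2 — a generic line meets the curve in up to 2 points.
Putting this together gives p.

2*x^2 + 2*x*y + 2*y^2 + 3*y - 1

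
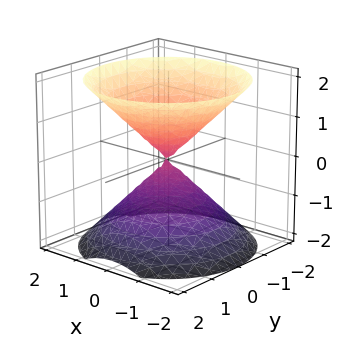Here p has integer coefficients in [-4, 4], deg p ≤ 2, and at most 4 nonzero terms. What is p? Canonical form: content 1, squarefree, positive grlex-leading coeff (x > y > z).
(a) I count 2 distinct pieces. They look like related sheets of one shape, so recover p as a whole.
(b) deg p = 2. A double cone through the origin; a quadric.
(c) Symmetries: it's symmetric under z → −z, forcing even powers of z; rotational symmetry about the z-axis ⇒ p depends on x, y only through x² + y².
(d) Checking where it meets the axes: it meets the z-axis at z = 0 (among the integer gridlines); one x-axis crossing is at x = 0; it meets the y-axis at y = 0 (among the integer gridlines); a circular section at z = -1 has radius exactly 1.
(e) Together with the visible shape, these determine p as stated.

x^2 + y^2 - z^2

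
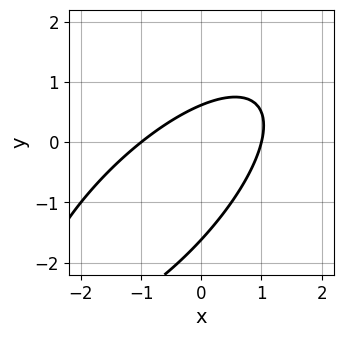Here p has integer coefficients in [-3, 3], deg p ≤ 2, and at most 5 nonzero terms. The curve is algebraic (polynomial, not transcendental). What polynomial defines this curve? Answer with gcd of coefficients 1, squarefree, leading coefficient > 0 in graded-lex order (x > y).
(a) The degree is 2 — the shape is more complex than any degree-1 curve.
(b) From the visible intercepts: the x-axis gridline crossings are at x ∈ {-1, 1}.
(c) Putting this together gives p.

2*x^2 - 3*x*y + 2*y^2 + 2*y - 2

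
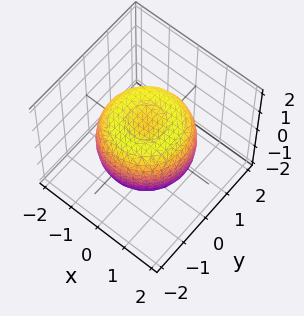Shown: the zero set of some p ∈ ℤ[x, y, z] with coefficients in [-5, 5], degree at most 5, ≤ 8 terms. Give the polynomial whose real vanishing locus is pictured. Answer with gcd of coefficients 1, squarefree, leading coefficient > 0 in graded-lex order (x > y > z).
2*x^4 + 4*x^2*y^2 + 2*y^4 - 3*x^2 - 3*y^2 + 3*z^2 - 2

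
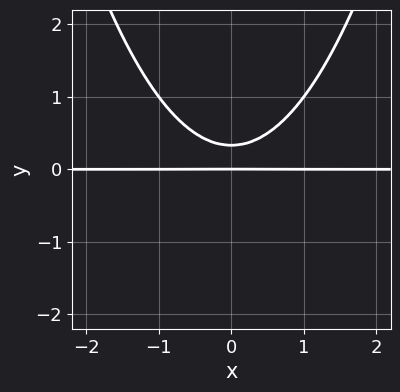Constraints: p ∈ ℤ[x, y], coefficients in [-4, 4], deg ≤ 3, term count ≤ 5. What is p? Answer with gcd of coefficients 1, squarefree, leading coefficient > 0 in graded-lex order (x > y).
First, deg p = 3.
Then, symmetries: the x ↦ −x reflection is a symmetry, so x appears only in even powers.
Next, from the visible intercepts: every point of the x-axis in the box is on the curve; it crosses the y-axis at the gridline y = 0.
Finally, the integer polynomial consistent with all of this is the stated p.

2*x^2*y - 3*y^2 + y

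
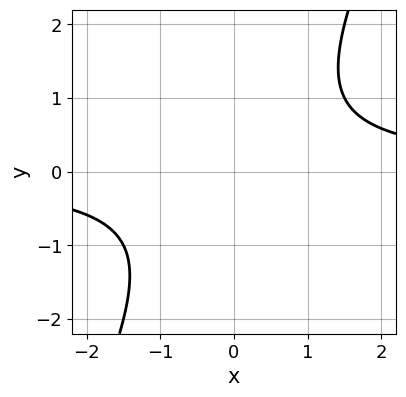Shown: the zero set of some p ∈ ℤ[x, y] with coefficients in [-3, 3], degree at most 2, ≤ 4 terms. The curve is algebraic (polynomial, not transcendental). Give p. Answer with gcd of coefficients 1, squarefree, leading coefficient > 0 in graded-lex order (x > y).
2*x*y - y^2 - 2

1. The degree is 2 — a generic line meets the curve in up to 2 points.
2. Reading off the gridlines: it misses every integer gridline on the y-axis; no x-intercept at any integer in the box.
3. These observations pin down the coefficients.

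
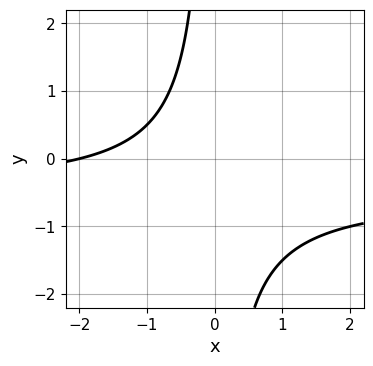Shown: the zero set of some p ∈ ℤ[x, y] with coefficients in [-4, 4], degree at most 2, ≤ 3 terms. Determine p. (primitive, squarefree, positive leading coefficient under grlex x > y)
1. The degree is 2 — the shape is more complex than any degree-1 curve.
2. Checking where it meets the axes: it meets the x-axis at x = -2 (among the integer gridlines); it misses every integer gridline on the y-axis.
3. Putting this together gives p.

2*x*y + x + 2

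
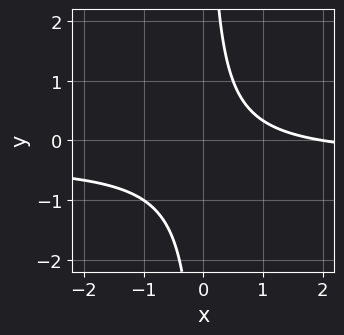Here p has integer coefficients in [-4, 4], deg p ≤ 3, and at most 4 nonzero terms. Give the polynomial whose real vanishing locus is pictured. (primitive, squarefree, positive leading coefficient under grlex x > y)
3*x*y + x - 2

(a) Degree: the shape is more complex than any degree-1 curve, so deg p = 2.
(b) Against the integer gridlines: no y-intercept at any integer in the box; it meets the x-axis at x = 2 (among the integer gridlines).
(c) Fitting integer coefficients to these (and the overall shape) gives p.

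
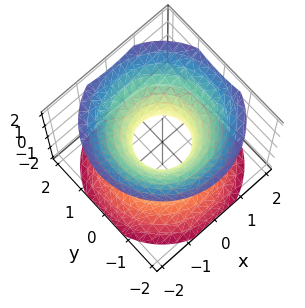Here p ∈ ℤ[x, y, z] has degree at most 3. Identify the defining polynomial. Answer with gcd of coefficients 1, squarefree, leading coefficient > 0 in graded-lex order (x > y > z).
First, deg p = 2.
Next, symmetries: the z ↦ −z reflection is a symmetry, so z appears only in even powers; rotational symmetry about the z-axis ⇒ p depends on x, y only through x² + y².
Next, from the visible intercepts: it misses every integer gridline on the z-axis; a circular section at z = -1 has radius between 1 and 2.
Finally, fitting integer coefficients to these (and the overall shape) gives p.

3*x^2 + 3*y^2 - 3*z^2 - 2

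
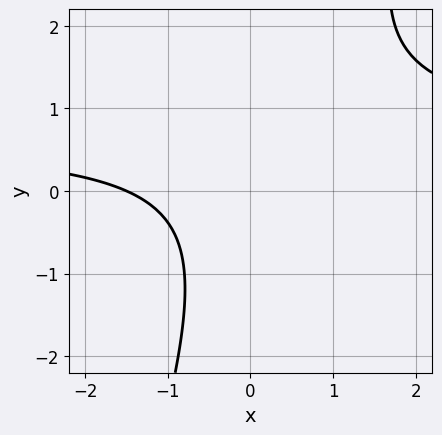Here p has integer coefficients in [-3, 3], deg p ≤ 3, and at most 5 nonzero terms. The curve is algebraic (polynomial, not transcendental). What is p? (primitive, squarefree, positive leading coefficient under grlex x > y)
3*x*y - y^2 - 2*x - 3

1. Degree: no degree-1 curve has this shape, so deg p = 2.
2. Against the integer gridlines: no y-intercept at any integer in the box.
3. Matching integer coefficients to the picture gives p.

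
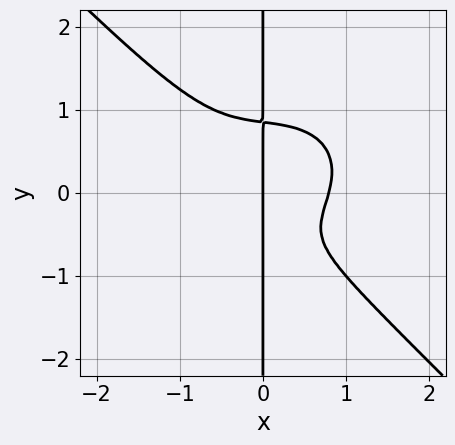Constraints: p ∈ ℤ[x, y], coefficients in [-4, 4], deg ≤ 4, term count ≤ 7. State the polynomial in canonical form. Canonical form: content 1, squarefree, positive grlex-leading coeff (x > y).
(a) deg p = 4.
(b) Against the integer gridlines: one x-axis crossing is at x = 0; the visible y-axis segment lies entirely on the curve.
(c) These observations pin down the coefficients.

2*x^4 + x^2*y^2 + 3*x*y^3 - x*y - x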